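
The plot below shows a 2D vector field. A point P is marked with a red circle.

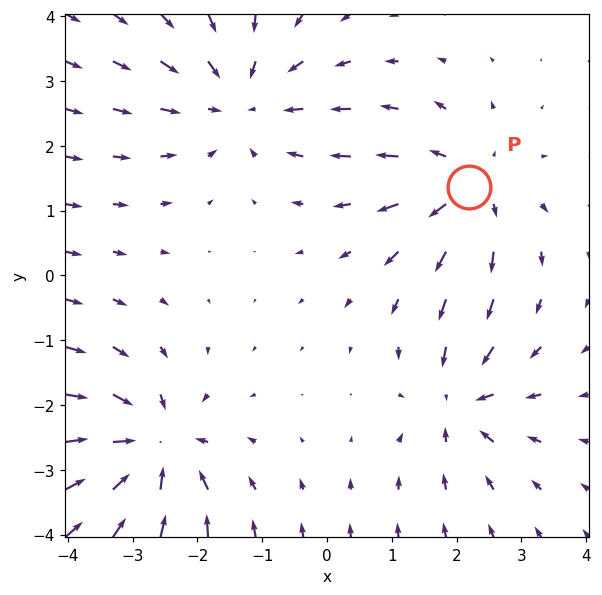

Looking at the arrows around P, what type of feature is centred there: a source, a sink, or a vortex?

source

At P (2.2, 1.4) the arrows spread outward. Divergence about +4, curl ≈0 — positive divergence with near-zero curl is a source.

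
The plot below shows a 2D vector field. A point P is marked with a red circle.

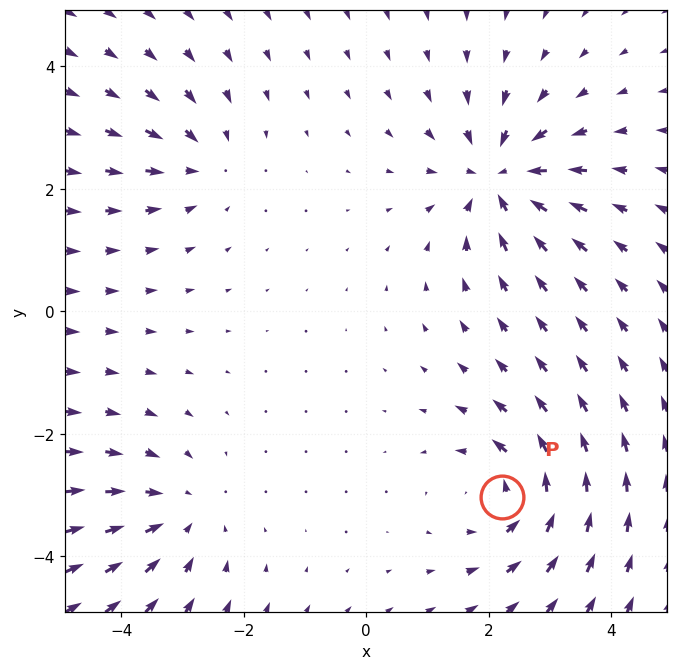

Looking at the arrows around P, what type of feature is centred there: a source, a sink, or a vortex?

At P (2.2, -3.0) the arrows circulate counterclockwise. Divergence ≈0, curl about +5 — near-zero divergence with nonzero curl is a vortex.

vortex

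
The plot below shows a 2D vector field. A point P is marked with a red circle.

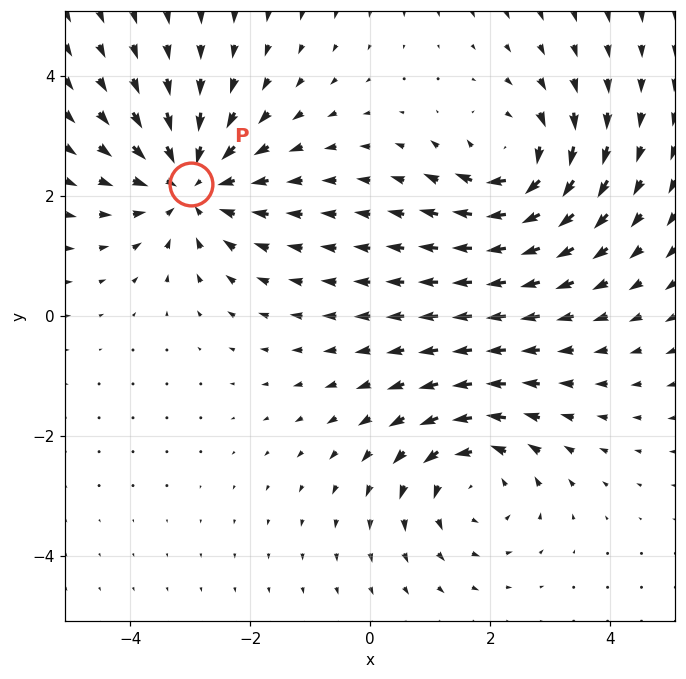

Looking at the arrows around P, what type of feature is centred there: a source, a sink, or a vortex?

At P (-3.0, 2.2) the arrows converge inward. Divergence about -4, curl ≈0 — negative divergence with near-zero curl is a sink.

sink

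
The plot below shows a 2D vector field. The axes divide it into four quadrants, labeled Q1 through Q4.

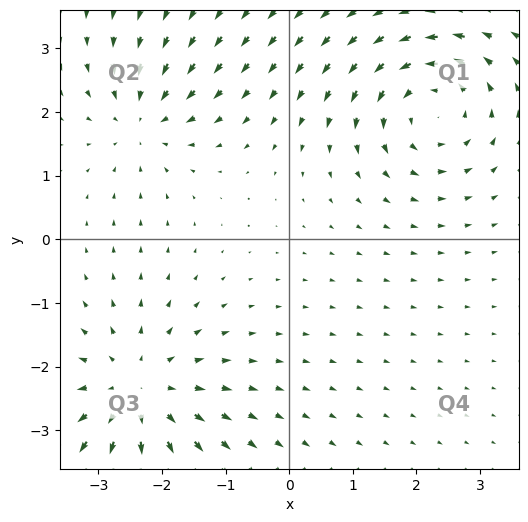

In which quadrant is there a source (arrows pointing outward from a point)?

Q3

The source sits at approximately (-2.4, -2.4), which lies in quadrant Q3. The divergence there is about +3, positive as expected for a source.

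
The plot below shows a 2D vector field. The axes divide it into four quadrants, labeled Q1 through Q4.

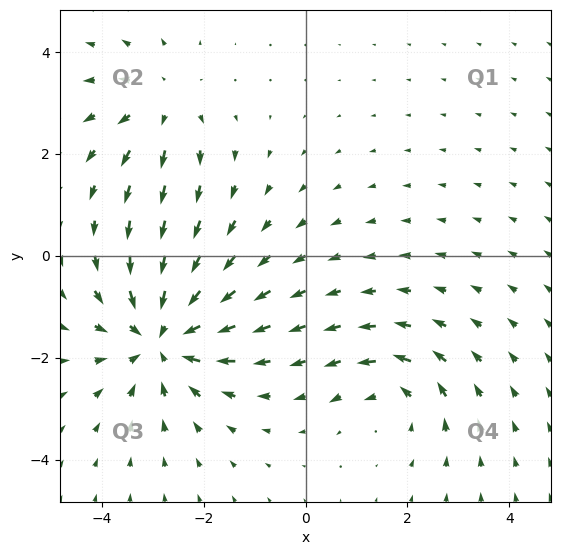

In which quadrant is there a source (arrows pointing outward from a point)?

The source sits at approximately (-2.8, 3.0), which lies in quadrant Q2. The divergence there is about +3, positive as expected for a source.

Q2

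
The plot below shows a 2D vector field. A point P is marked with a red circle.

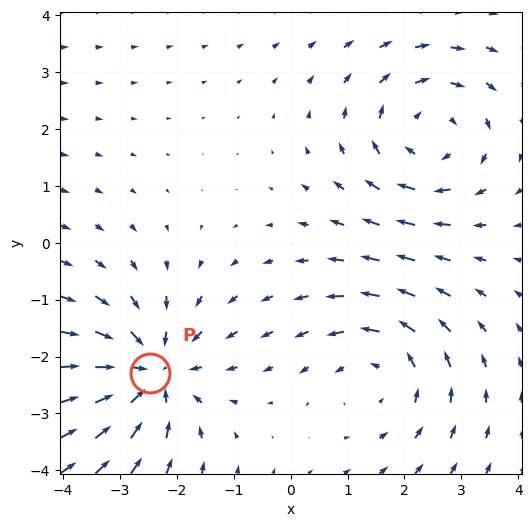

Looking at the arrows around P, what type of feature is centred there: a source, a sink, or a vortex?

sink

At P (-2.5, -2.3) the arrows converge inward. Divergence about -4, curl ≈0 — negative divergence with near-zero curl is a sink.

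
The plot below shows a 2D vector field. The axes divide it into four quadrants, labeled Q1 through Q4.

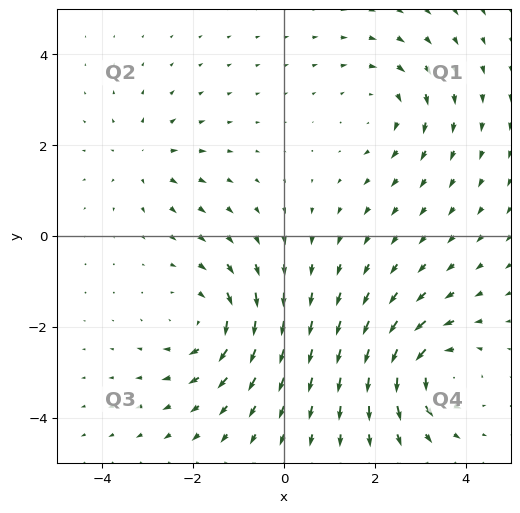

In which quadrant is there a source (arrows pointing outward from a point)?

The source sits at approximately (-3.1, 1.7), which lies in quadrant Q2. The divergence there is about +3, positive as expected for a source.

Q2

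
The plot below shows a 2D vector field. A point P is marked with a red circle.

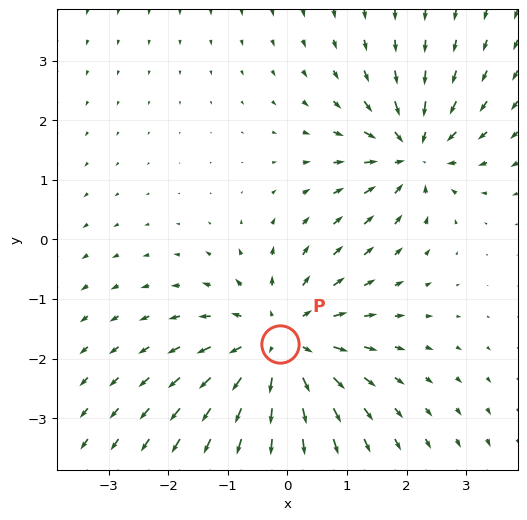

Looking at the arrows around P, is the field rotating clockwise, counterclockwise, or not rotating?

not rotating

Near P at (-0.1, -1.8) the arrows show no circulation. The curl there is ≈0.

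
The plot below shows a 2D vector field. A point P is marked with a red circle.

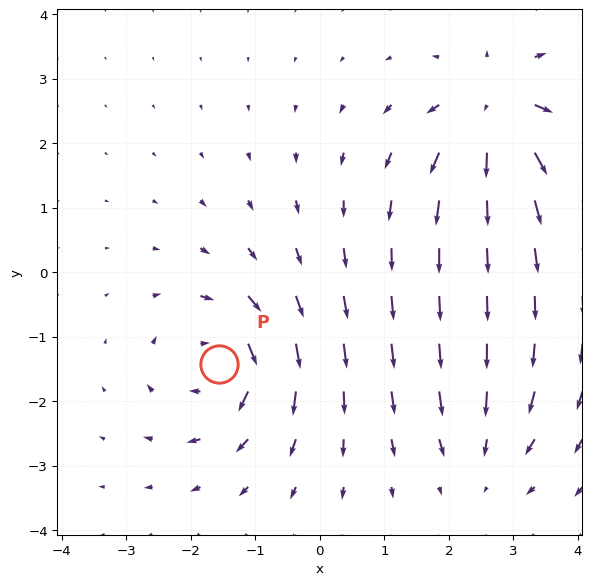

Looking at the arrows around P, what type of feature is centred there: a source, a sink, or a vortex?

At P (-1.6, -1.4) the arrows circulate clockwise. Divergence ≈0, curl about -6 — near-zero divergence with nonzero curl is a vortex.

vortex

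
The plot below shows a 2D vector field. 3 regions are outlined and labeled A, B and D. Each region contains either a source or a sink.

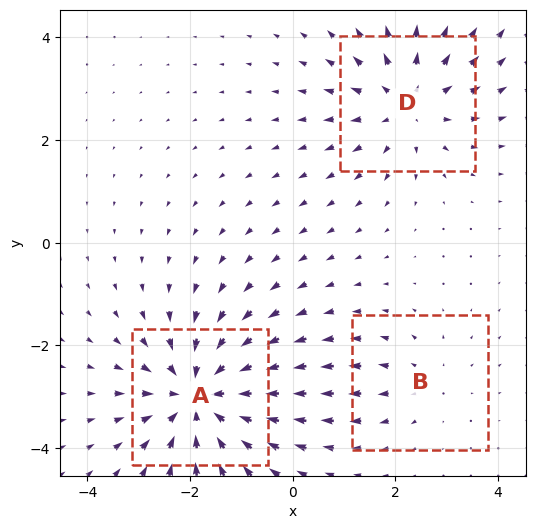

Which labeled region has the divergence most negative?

A

Divergence at each region's feature centre — A: about -4, B: about +2, D: about +3. Region A is most negative.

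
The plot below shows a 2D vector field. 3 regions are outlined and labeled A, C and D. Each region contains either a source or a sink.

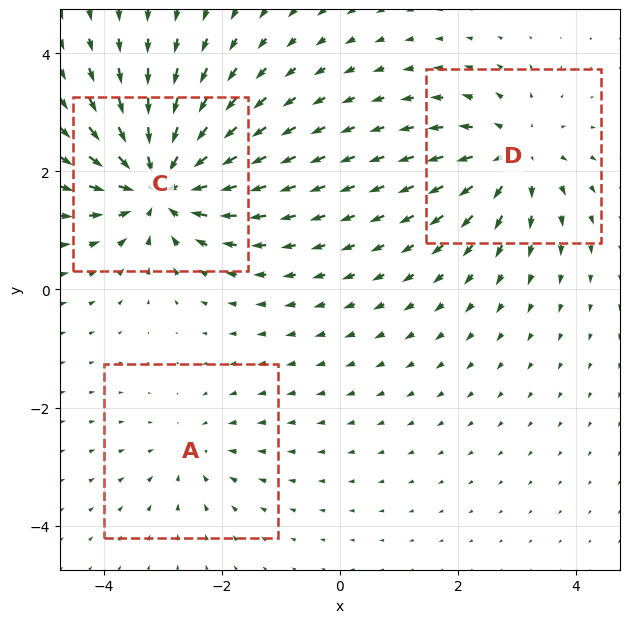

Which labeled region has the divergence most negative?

Divergence at each region's feature centre — A: about -2, C: about -6, D: about +4. Region C is most negative.

C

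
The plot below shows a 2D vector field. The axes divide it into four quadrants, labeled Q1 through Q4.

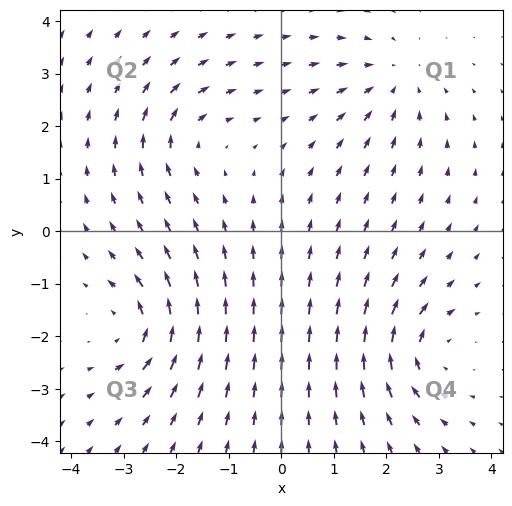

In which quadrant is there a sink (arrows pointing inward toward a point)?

Q1

The sink sits at approximately (2.1, 2.9), which lies in quadrant Q1. The divergence there is about -3, negative as expected for a sink.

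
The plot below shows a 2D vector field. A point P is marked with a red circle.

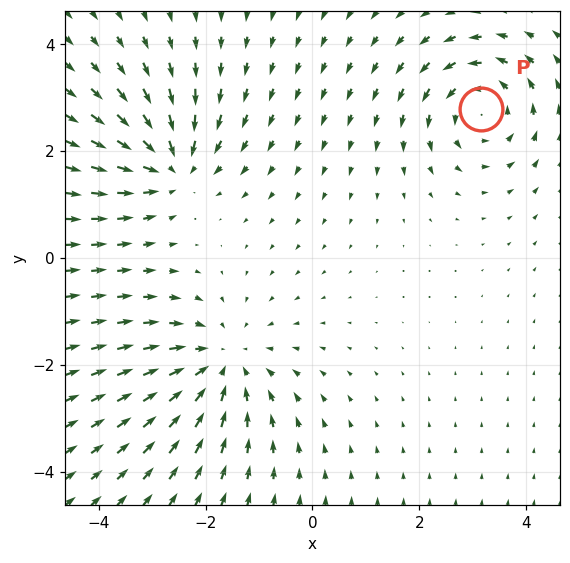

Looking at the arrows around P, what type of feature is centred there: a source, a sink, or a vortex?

At P (3.1, 2.8) the arrows circulate counterclockwise. Divergence ≈0, curl about +5 — near-zero divergence with nonzero curl is a vortex.

vortex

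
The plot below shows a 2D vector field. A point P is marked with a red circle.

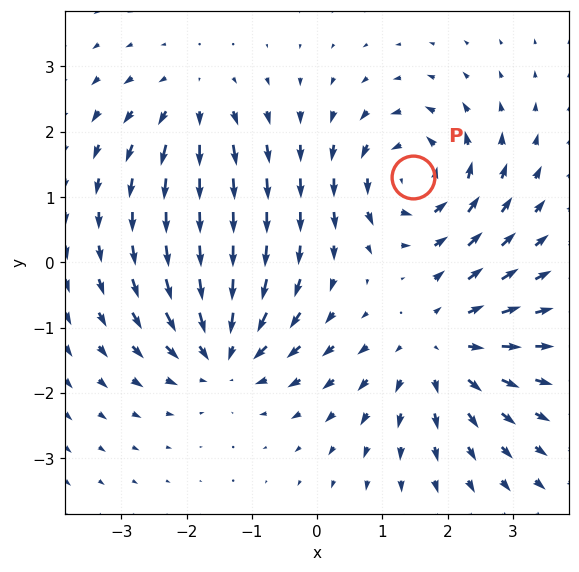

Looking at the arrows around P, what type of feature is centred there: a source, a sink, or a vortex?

vortex

At P (1.5, 1.3) the arrows circulate counterclockwise. Divergence ≈0, curl about +6 — near-zero divergence with nonzero curl is a vortex.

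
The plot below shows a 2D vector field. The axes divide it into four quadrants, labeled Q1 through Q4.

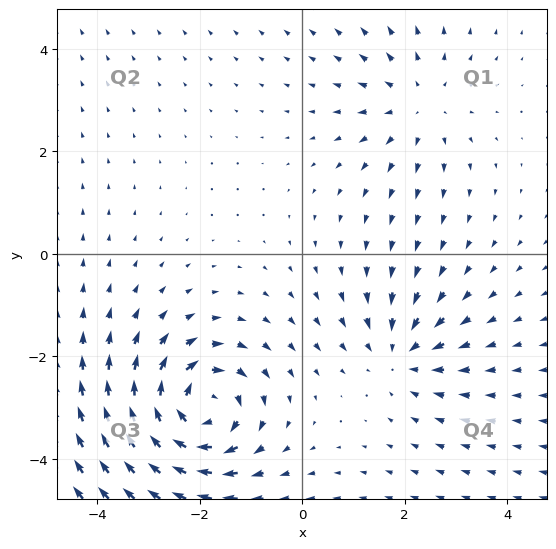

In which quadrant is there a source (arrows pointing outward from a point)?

The source sits at approximately (2.3, 2.9), which lies in quadrant Q1. The divergence there is about +2, positive as expected for a source.

Q1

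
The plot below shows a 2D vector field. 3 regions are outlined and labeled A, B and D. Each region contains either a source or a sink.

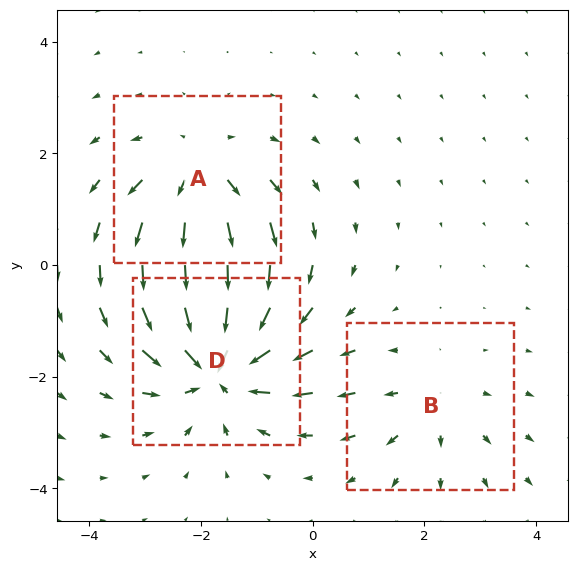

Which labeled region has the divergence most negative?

Divergence at each region's feature centre — A: about +3, B: about +2, D: about -5. Region D is most negative.

D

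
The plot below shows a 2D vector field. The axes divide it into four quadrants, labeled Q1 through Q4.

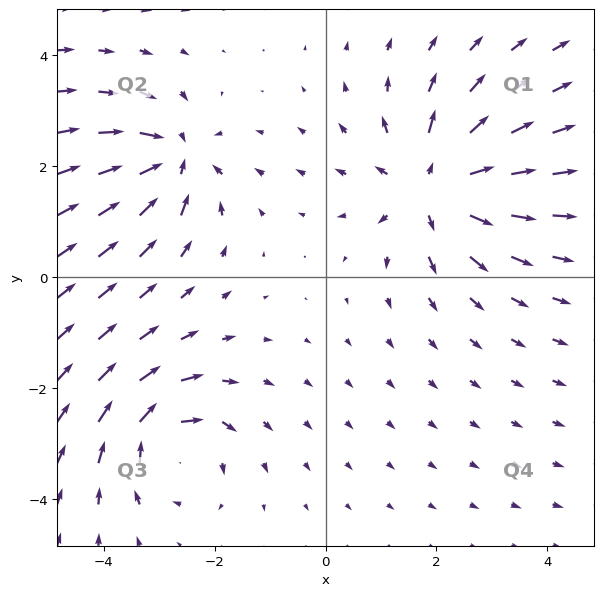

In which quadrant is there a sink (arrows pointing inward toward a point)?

The sink sits at approximately (-2.7, 2.1), which lies in quadrant Q2. The divergence there is about -4, negative as expected for a sink.

Q2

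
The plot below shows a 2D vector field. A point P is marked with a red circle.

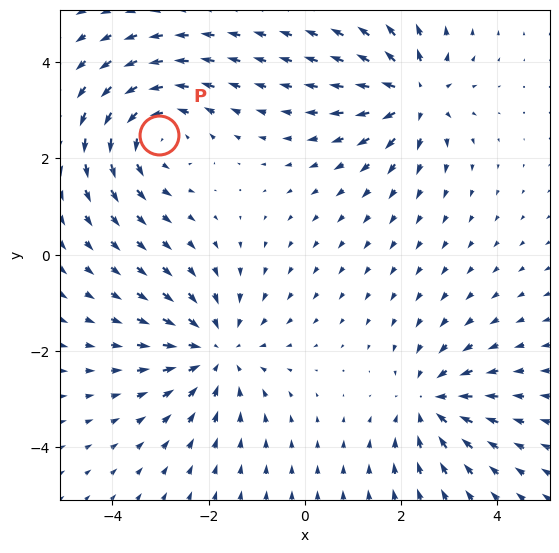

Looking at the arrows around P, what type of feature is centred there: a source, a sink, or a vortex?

vortex

At P (-3.0, 2.5) the arrows circulate counterclockwise. Divergence ≈0, curl about +3 — near-zero divergence with nonzero curl is a vortex.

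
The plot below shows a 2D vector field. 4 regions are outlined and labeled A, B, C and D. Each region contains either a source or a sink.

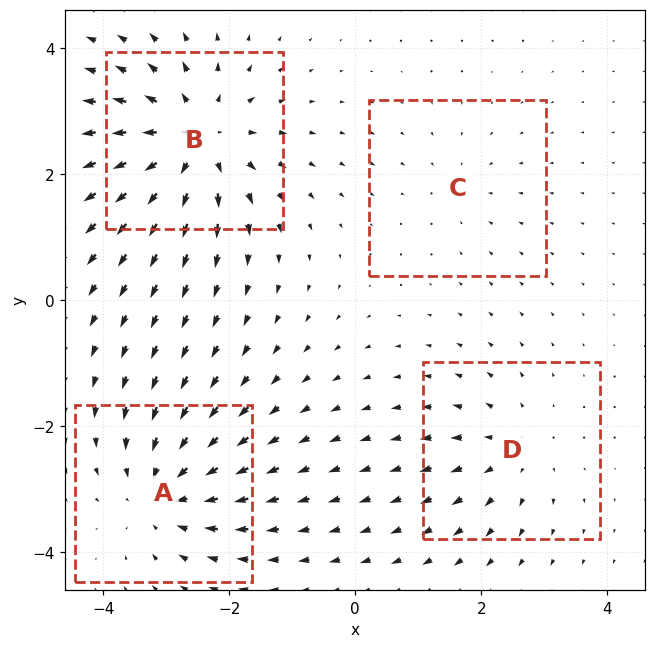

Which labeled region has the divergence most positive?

Divergence at each region's feature centre — A: about -5, B: about +7, C: about -2, D: about +4. Region B is most positive.

B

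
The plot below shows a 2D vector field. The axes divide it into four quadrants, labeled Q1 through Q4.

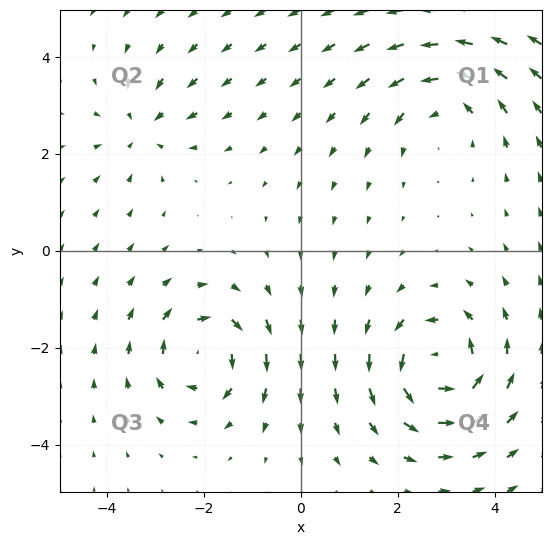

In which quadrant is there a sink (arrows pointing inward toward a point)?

The sink sits at approximately (-3.2, 2.5), which lies in quadrant Q2. The divergence there is about -4, negative as expected for a sink.

Q2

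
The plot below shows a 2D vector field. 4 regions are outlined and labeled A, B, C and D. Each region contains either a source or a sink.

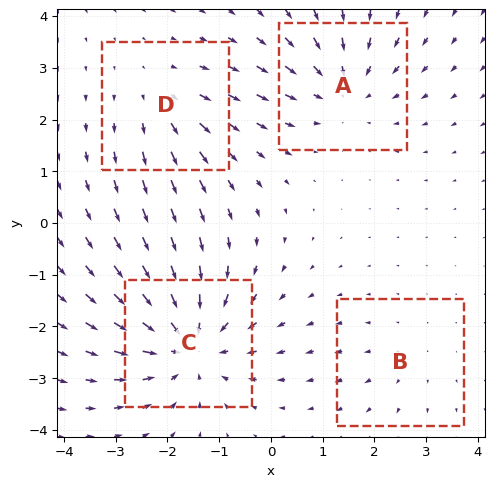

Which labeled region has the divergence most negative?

Divergence at each region's feature centre — A: about -4, B: about +2, C: about -6, D: about +3. Region C is most negative.

C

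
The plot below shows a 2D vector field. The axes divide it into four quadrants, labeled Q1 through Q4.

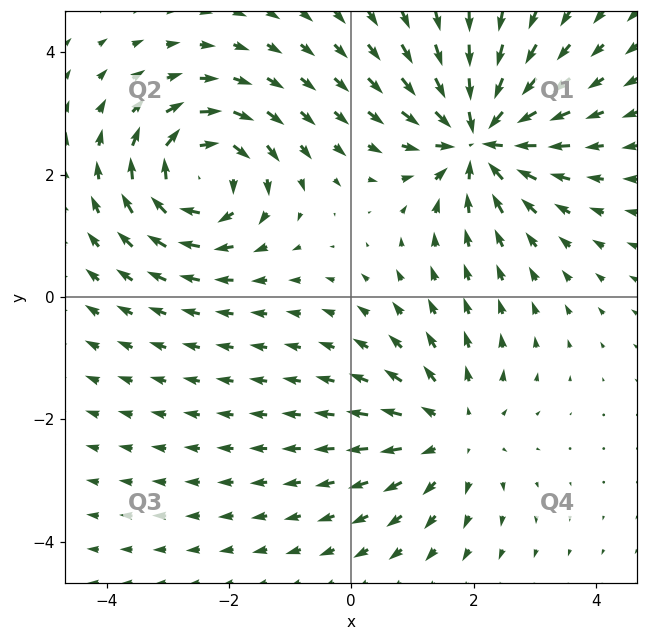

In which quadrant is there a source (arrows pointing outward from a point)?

Q4

The source sits at approximately (1.6, -2.2), which lies in quadrant Q4. The divergence there is about +3, positive as expected for a source.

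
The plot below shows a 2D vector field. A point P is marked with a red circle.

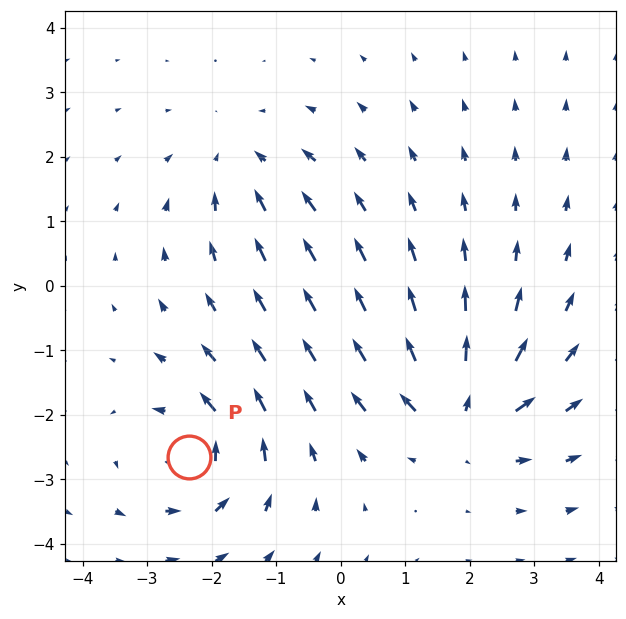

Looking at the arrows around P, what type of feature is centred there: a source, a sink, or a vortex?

vortex

At P (-2.4, -2.7) the arrows circulate counterclockwise. Divergence ≈0, curl about +5 — near-zero divergence with nonzero curl is a vortex.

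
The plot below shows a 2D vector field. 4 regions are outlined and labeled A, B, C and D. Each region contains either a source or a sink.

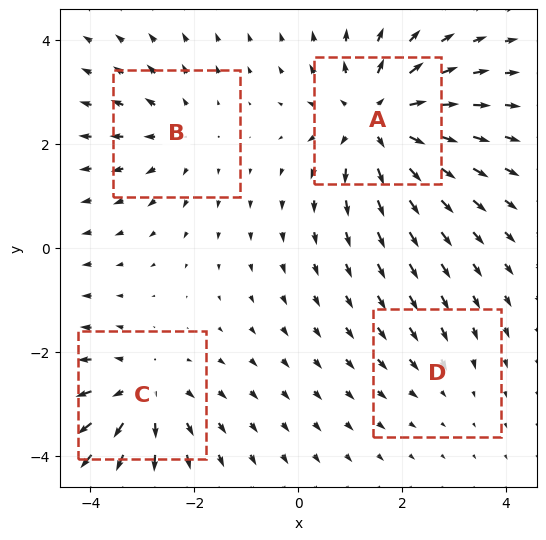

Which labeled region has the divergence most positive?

Divergence at each region's feature centre — A: about +6, B: about +3, C: about +4, D: about -2. Region A is most positive.

A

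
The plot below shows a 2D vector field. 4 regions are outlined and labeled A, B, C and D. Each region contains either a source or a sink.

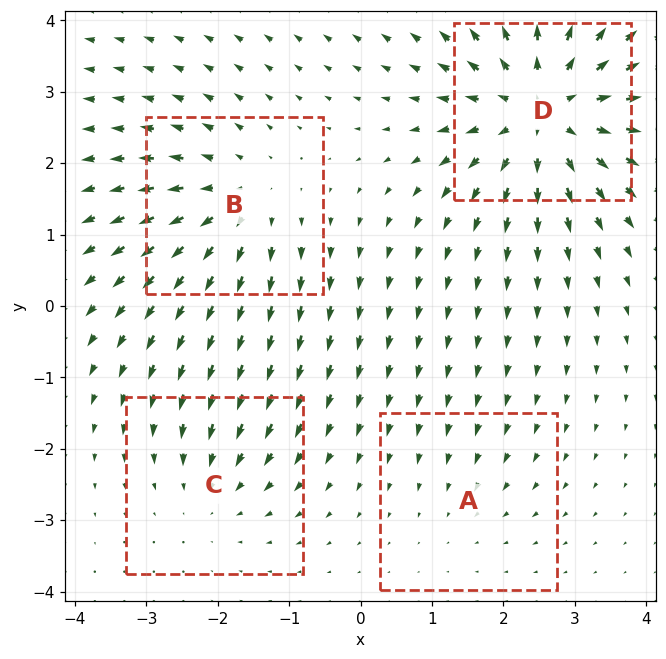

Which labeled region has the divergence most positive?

Divergence at each region's feature centre — A: about -2, B: about +4, C: about -3, D: about +7. Region D is most positive.

D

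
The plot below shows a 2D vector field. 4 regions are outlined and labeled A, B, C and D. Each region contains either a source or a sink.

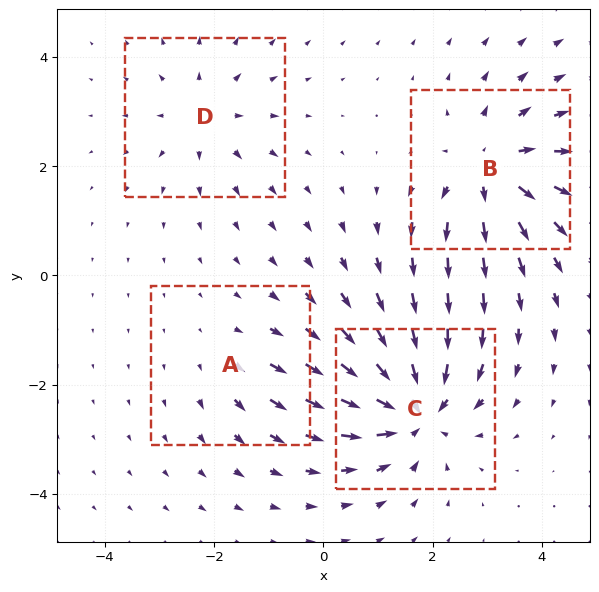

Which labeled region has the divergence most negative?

Divergence at each region's feature centre — A: about +2, B: about +6, C: about -7, D: about +4. Region C is most negative.

C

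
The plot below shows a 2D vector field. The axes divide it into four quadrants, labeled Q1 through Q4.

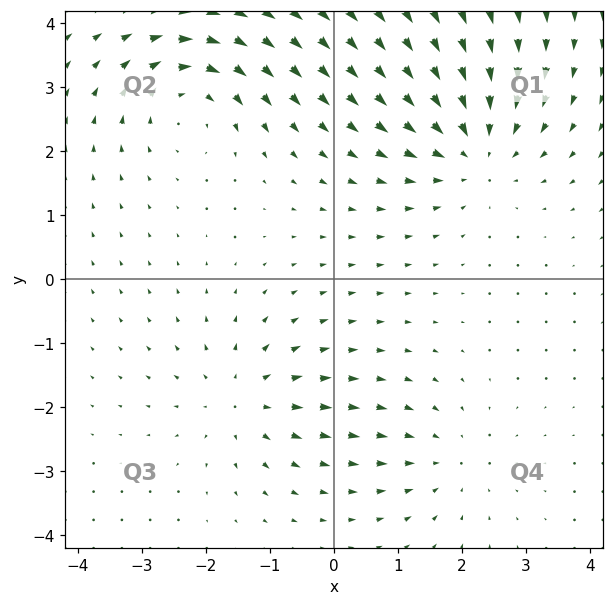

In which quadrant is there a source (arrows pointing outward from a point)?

Q3

The source sits at approximately (-1.4, -1.9), which lies in quadrant Q3. The divergence there is about +4, positive as expected for a source.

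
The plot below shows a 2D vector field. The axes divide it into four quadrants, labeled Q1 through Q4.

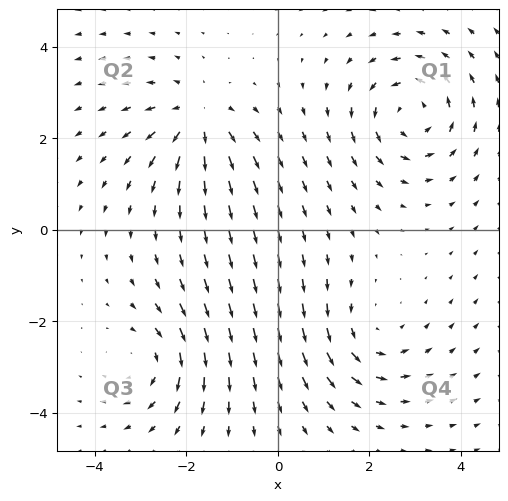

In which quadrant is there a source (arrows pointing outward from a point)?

Q2

The source sits at approximately (-1.8, 2.4), which lies in quadrant Q2. The divergence there is about +5, positive as expected for a source.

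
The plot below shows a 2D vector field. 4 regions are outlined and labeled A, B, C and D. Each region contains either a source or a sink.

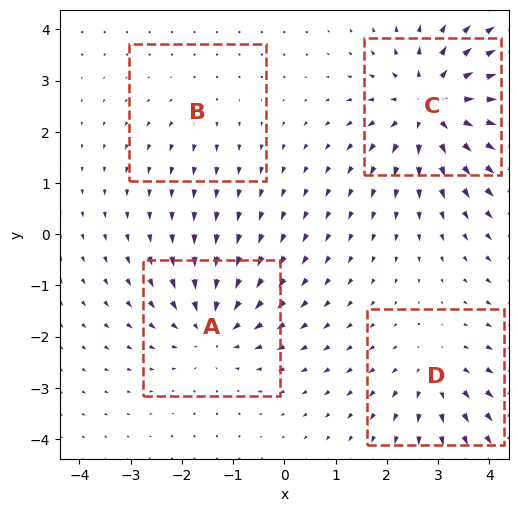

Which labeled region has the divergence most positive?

C

Divergence at each region's feature centre — A: about -5, B: about +2, C: about +7, D: about +4. Region C is most positive.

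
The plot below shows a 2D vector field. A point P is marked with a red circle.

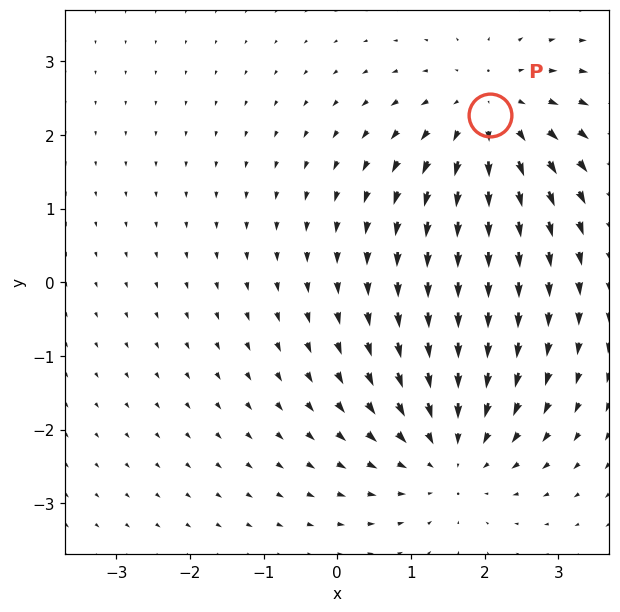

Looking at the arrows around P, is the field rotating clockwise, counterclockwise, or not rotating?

not rotating

Near P at (2.1, 2.3) the arrows show no circulation. The curl there is ≈0.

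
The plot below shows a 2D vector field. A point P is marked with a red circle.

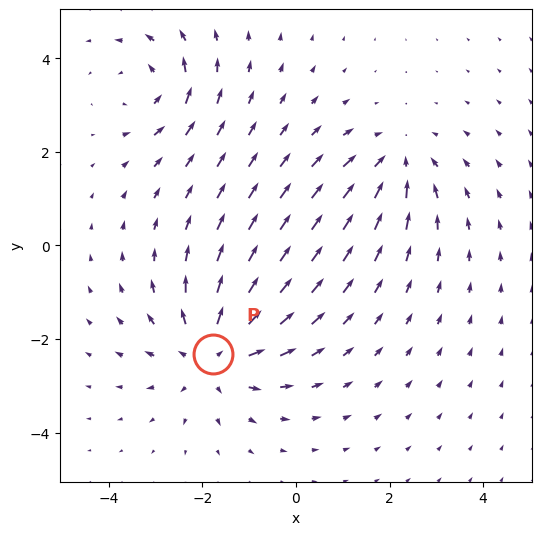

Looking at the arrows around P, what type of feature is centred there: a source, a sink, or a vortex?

source

At P (-1.8, -2.3) the arrows spread outward. Divergence about +4, curl ≈0 — positive divergence with near-zero curl is a source.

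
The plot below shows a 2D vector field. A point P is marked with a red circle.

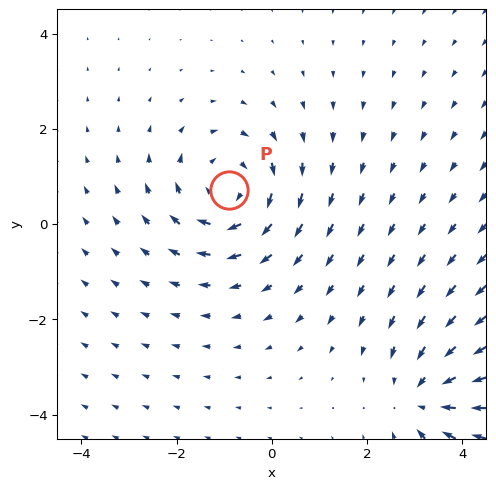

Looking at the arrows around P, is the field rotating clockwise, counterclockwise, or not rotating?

Near P at (-0.9, 0.7) the arrows circulate clockwise. The curl (z-component) there is about -4; negative curl means clockwise rotation.

clockwise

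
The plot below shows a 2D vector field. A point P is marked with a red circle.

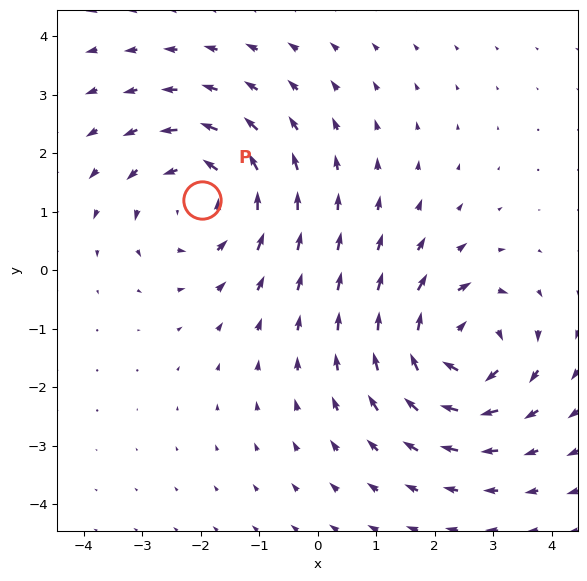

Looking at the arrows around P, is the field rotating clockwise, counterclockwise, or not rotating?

counterclockwise

Near P at (-2.0, 1.2) the arrows circulate counterclockwise. The curl (z-component) there is about +3; positive curl means counterclockwise rotation.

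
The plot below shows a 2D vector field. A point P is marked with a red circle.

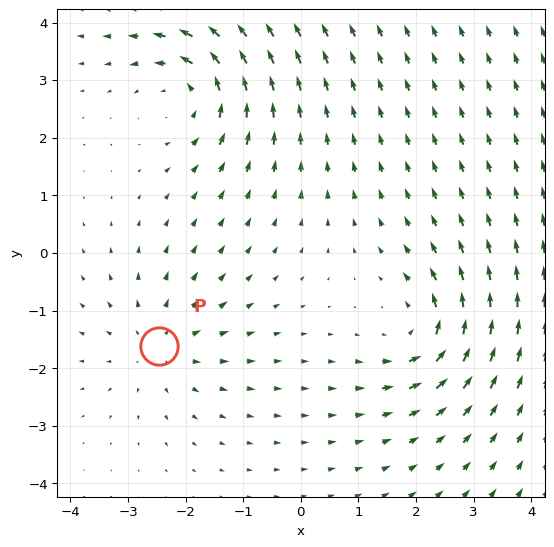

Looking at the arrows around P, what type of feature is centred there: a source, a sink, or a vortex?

source

At P (-2.5, -1.6) the arrows spread outward. Divergence about +3, curl ≈0 — positive divergence with near-zero curl is a source.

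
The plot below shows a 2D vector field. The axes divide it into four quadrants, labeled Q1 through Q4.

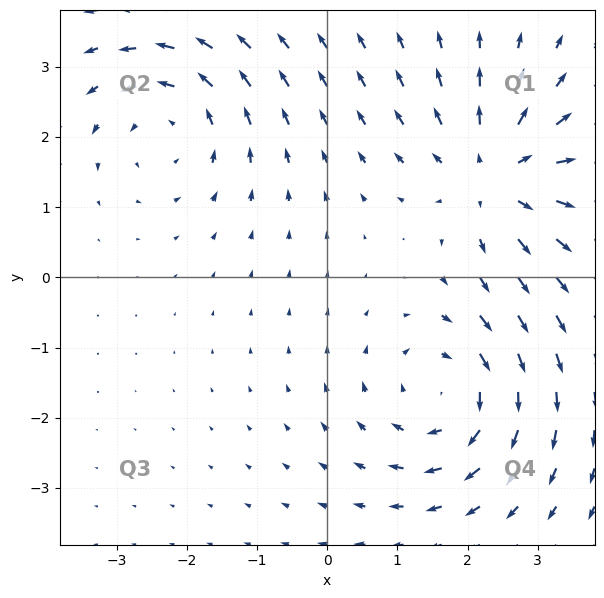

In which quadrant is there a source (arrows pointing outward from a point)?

Q1

The source sits at approximately (2.4, 1.4), which lies in quadrant Q1. The divergence there is about +4, positive as expected for a source.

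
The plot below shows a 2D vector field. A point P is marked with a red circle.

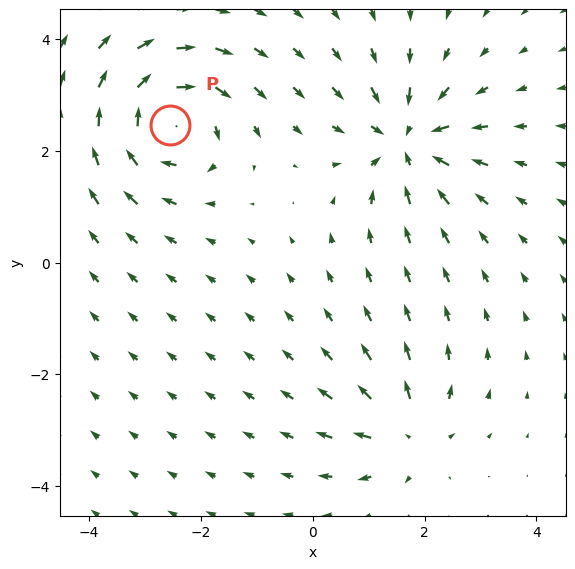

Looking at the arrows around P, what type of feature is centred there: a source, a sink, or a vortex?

At P (-2.5, 2.5) the arrows circulate clockwise. Divergence ≈0, curl about -6 — near-zero divergence with nonzero curl is a vortex.

vortex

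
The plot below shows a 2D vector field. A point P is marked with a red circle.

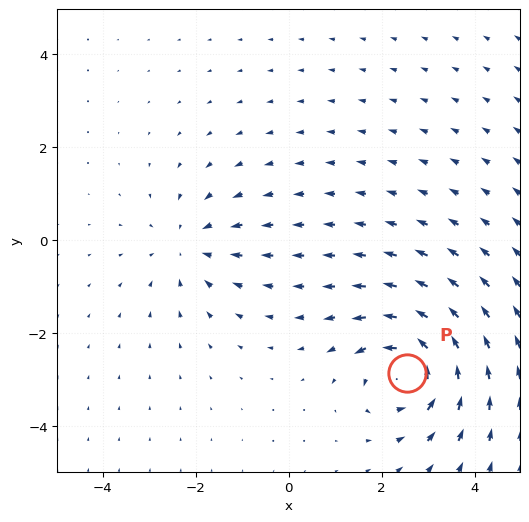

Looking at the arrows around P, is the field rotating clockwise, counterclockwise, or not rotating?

counterclockwise

Near P at (2.5, -2.9) the arrows circulate counterclockwise. The curl (z-component) there is about +5; positive curl means counterclockwise rotation.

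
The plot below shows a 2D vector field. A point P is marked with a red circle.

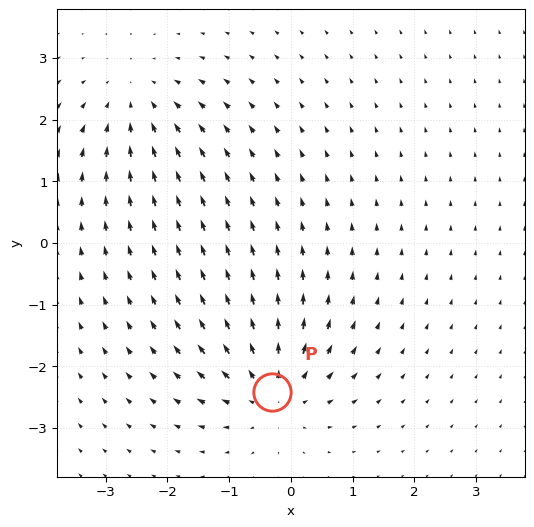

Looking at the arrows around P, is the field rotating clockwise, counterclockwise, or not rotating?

not rotating

Near P at (-0.3, -2.4) the arrows show no circulation. The curl there is ≈0.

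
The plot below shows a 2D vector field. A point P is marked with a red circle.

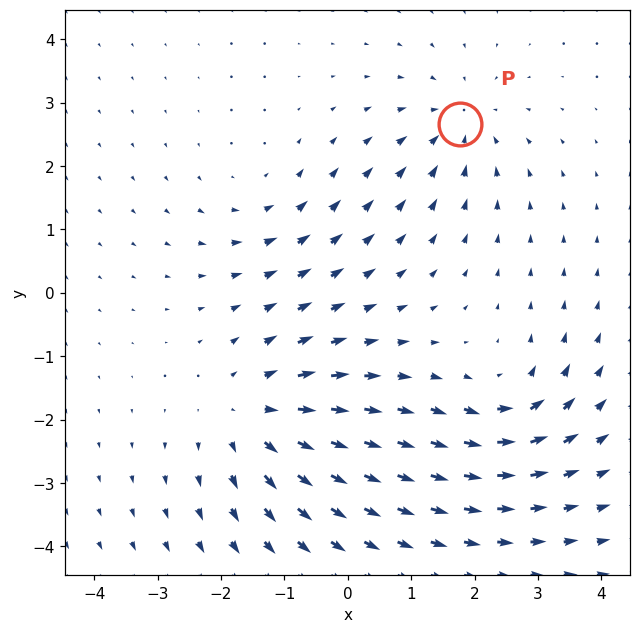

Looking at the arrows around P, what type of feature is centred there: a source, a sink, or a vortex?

sink

At P (1.8, 2.7) the arrows converge inward. Divergence about -3, curl ≈0 — negative divergence with near-zero curl is a sink.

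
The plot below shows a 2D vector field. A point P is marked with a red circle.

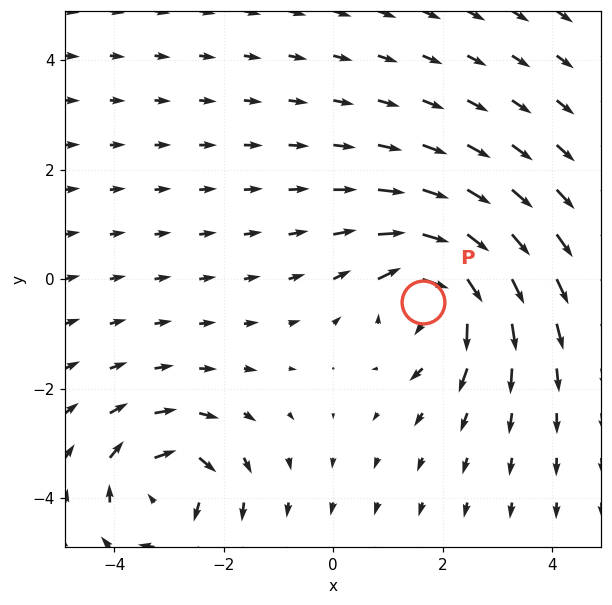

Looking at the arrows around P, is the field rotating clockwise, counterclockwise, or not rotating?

clockwise

Near P at (1.6, -0.4) the arrows circulate clockwise. The curl (z-component) there is about -6; negative curl means clockwise rotation.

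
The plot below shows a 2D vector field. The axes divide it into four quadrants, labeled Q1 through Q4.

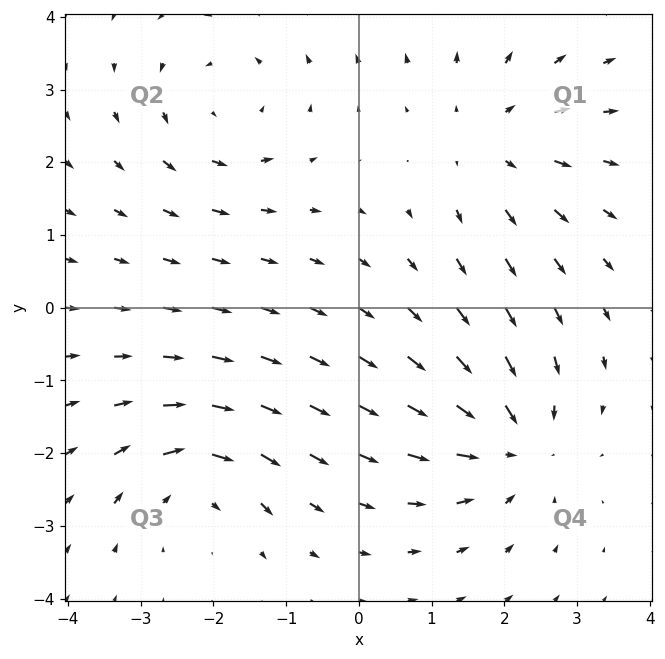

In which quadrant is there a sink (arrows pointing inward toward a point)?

Q4

The sink sits at approximately (2.1, -1.9), which lies in quadrant Q4. The divergence there is about -5, negative as expected for a sink.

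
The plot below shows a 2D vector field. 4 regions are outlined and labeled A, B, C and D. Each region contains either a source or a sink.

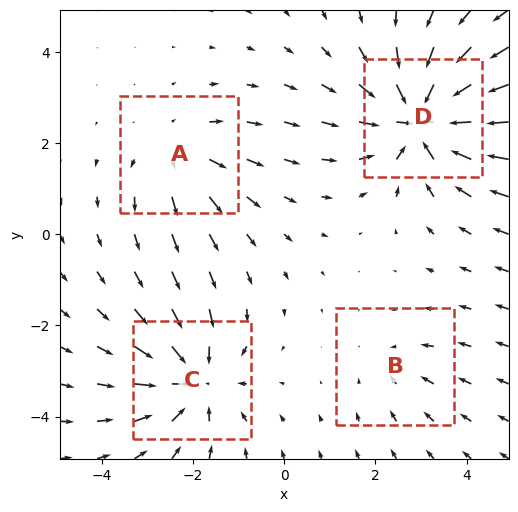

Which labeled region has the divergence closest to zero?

Divergence at each region's feature centre — A: about +3, B: about -2, C: about -5, D: about -7. Region B is closest to zero.

B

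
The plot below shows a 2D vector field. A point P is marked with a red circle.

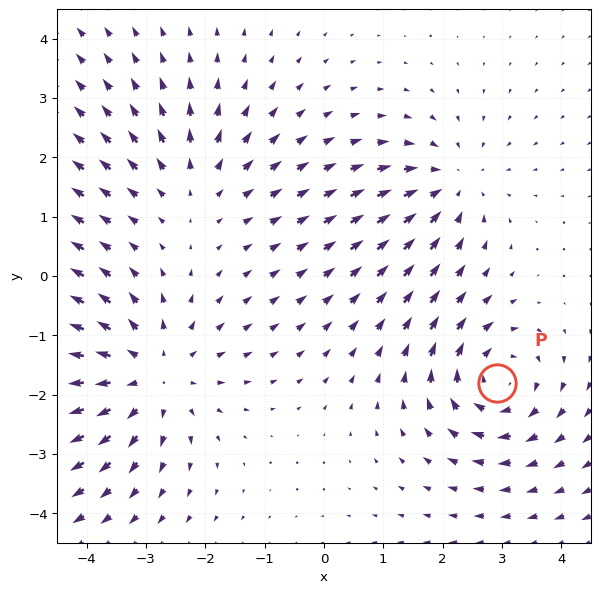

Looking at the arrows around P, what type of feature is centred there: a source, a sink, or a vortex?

At P (2.9, -1.8) the arrows circulate clockwise. Divergence ≈0, curl about -4 — near-zero divergence with nonzero curl is a vortex.

vortex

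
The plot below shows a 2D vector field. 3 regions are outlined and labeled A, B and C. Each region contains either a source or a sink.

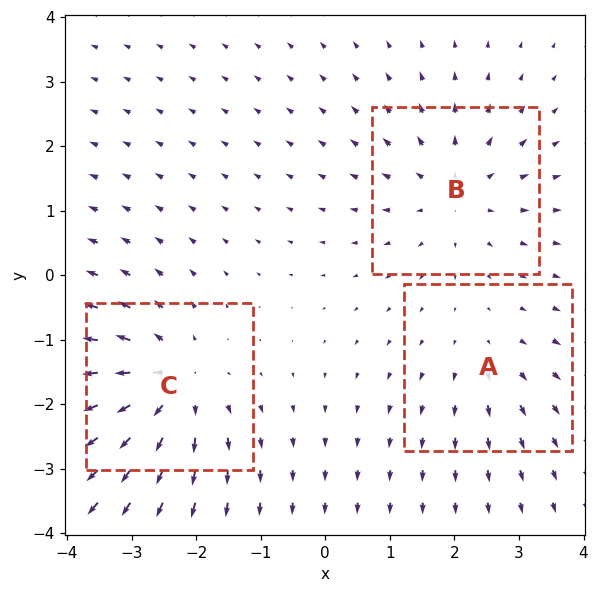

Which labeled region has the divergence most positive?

C

Divergence at each region's feature centre — A: about +2, B: about +3, C: about +5. Region C is most positive.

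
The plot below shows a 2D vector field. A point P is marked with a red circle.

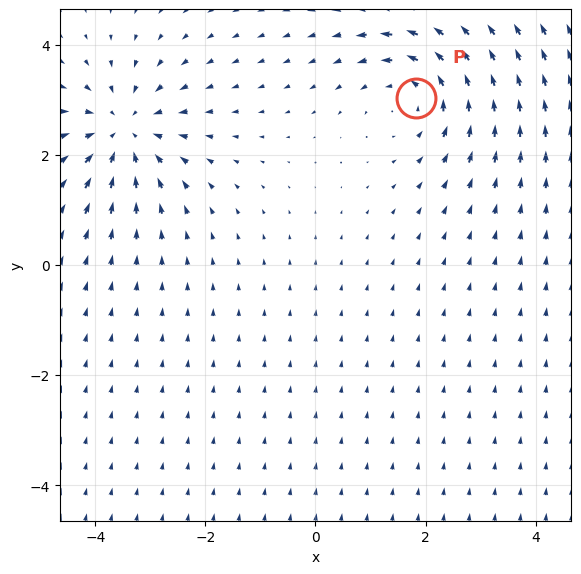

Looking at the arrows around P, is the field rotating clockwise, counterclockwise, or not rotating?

counterclockwise

Near P at (1.8, 3.0) the arrows circulate counterclockwise. The curl (z-component) there is about +2; positive curl means counterclockwise rotation.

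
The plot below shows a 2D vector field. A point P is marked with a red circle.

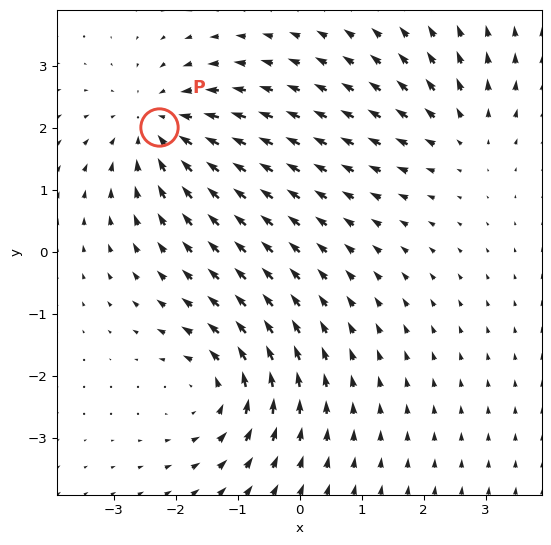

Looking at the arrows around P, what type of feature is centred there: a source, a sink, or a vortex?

At P (-2.3, 2.0) the arrows converge inward. Divergence about -4, curl ≈0 — negative divergence with near-zero curl is a sink.

sink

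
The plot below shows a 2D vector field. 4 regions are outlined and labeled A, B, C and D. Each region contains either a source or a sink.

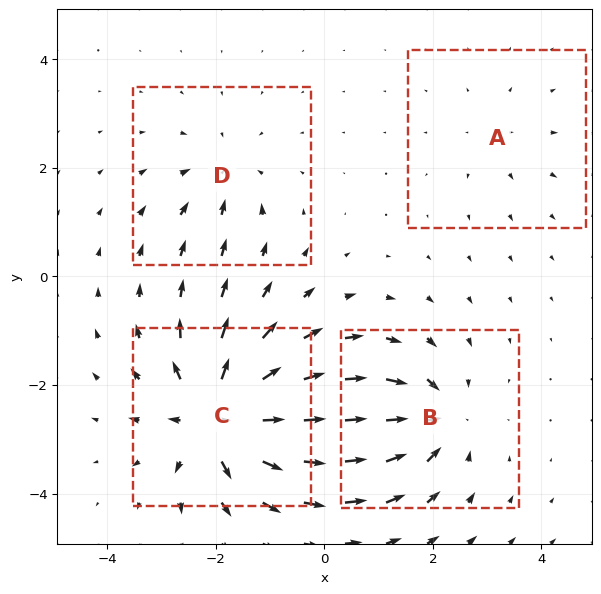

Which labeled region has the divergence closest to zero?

A

Divergence at each region's feature centre — A: about +2, B: about -5, C: about +8, D: about -3. Region A is closest to zero.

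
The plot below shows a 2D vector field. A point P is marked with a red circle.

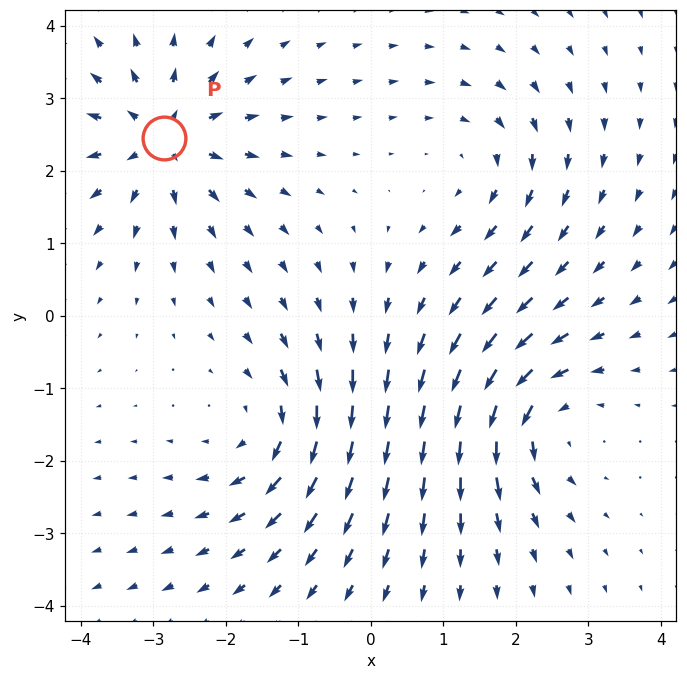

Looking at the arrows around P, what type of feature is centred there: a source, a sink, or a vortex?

At P (-2.9, 2.4) the arrows spread outward. Divergence about +5, curl ≈0 — positive divergence with near-zero curl is a source.

source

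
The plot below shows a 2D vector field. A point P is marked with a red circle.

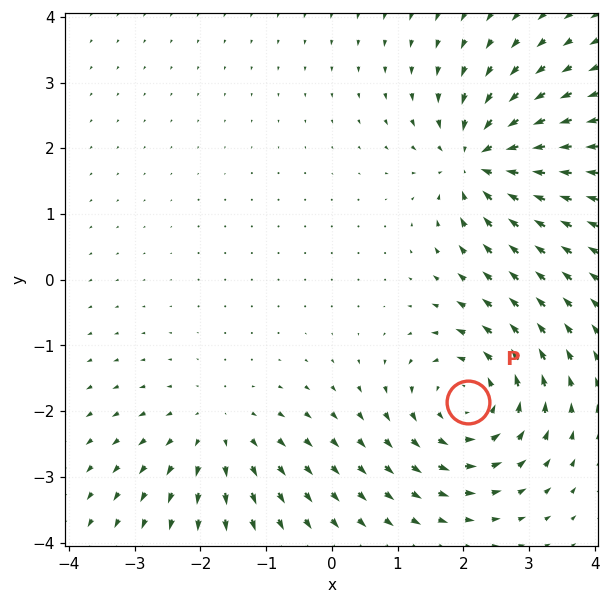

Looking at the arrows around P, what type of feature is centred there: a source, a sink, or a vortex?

At P (2.1, -1.9) the arrows circulate counterclockwise. Divergence ≈0, curl about +5 — near-zero divergence with nonzero curl is a vortex.

vortex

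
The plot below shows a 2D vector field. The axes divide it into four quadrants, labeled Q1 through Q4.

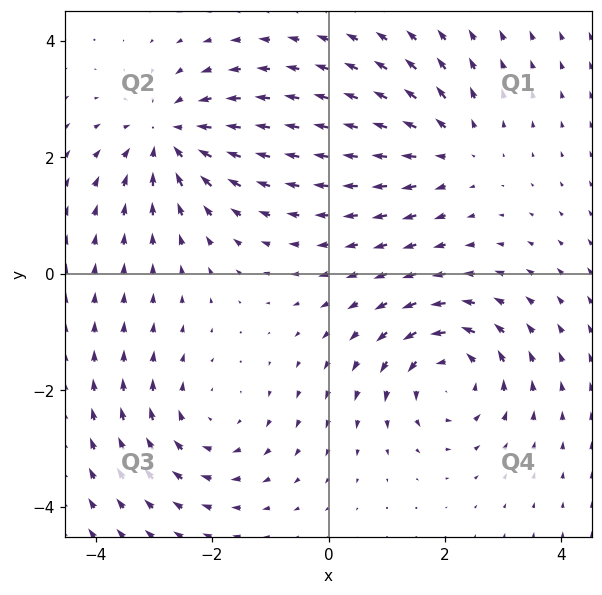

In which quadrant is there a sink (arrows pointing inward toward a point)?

The sink sits at approximately (-2.7, 2.4), which lies in quadrant Q2. The divergence there is about -5, negative as expected for a sink.

Q2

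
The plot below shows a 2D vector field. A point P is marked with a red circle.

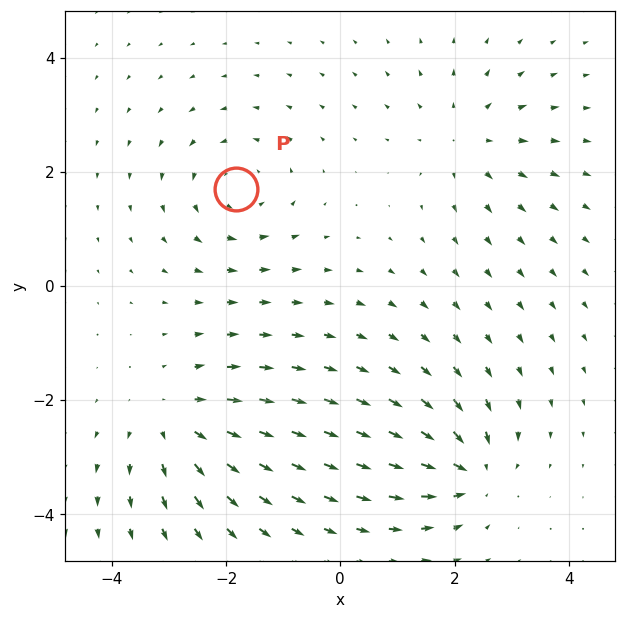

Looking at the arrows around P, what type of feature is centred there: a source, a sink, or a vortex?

vortex

At P (-1.8, 1.7) the arrows circulate counterclockwise. Divergence ≈0, curl about +4 — near-zero divergence with nonzero curl is a vortex.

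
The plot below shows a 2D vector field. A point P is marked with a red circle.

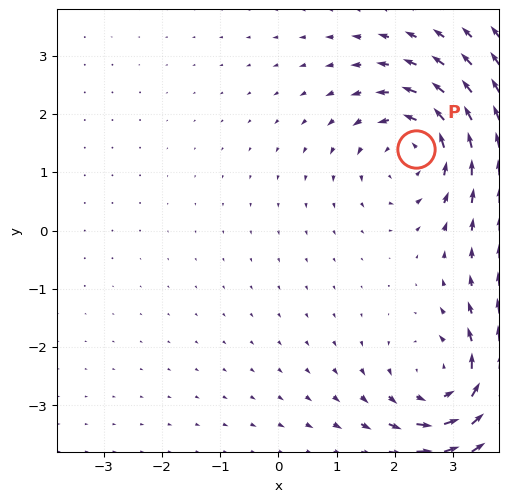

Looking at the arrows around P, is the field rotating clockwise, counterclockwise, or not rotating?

Near P at (2.4, 1.4) the arrows circulate counterclockwise. The curl (z-component) there is about +4; positive curl means counterclockwise rotation.

counterclockwise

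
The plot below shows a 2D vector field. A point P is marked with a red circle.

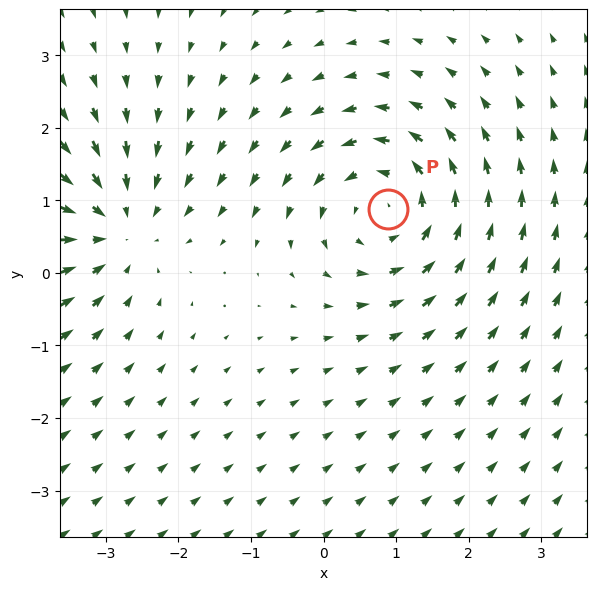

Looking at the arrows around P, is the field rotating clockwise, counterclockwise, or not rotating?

counterclockwise

Near P at (0.9, 0.9) the arrows circulate counterclockwise. The curl (z-component) there is about +3; positive curl means counterclockwise rotation.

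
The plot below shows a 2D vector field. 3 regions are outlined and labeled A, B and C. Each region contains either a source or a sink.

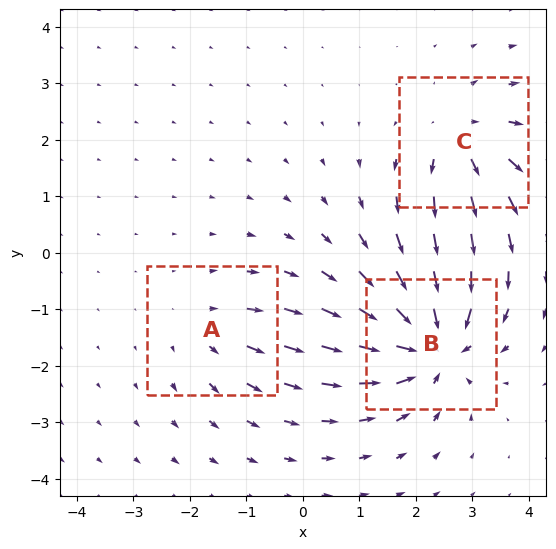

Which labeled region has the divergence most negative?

Divergence at each region's feature centre — A: about +2, B: about -6, C: about +4. Region B is most negative.

B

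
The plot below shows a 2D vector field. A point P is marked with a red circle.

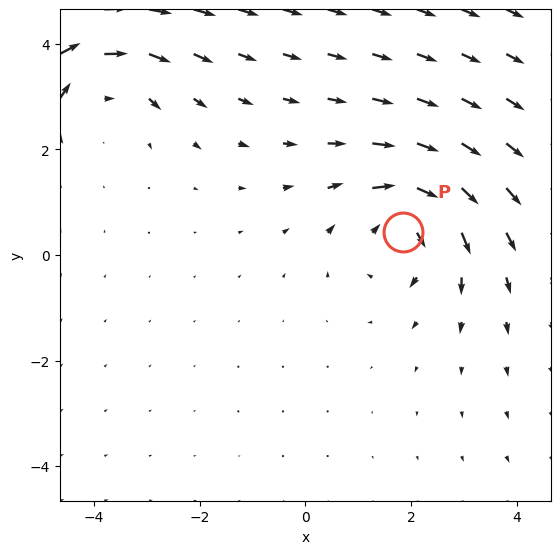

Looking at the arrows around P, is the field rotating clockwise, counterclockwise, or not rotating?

Near P at (1.9, 0.4) the arrows circulate clockwise. The curl (z-component) there is about -3; negative curl means clockwise rotation.

clockwise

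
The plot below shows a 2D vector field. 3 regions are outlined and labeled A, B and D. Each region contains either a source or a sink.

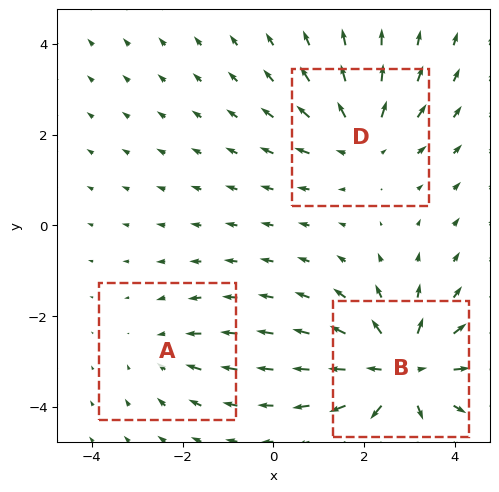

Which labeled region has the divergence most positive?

B

Divergence at each region's feature centre — A: about -2, B: about +5, D: about +3. Region B is most positive.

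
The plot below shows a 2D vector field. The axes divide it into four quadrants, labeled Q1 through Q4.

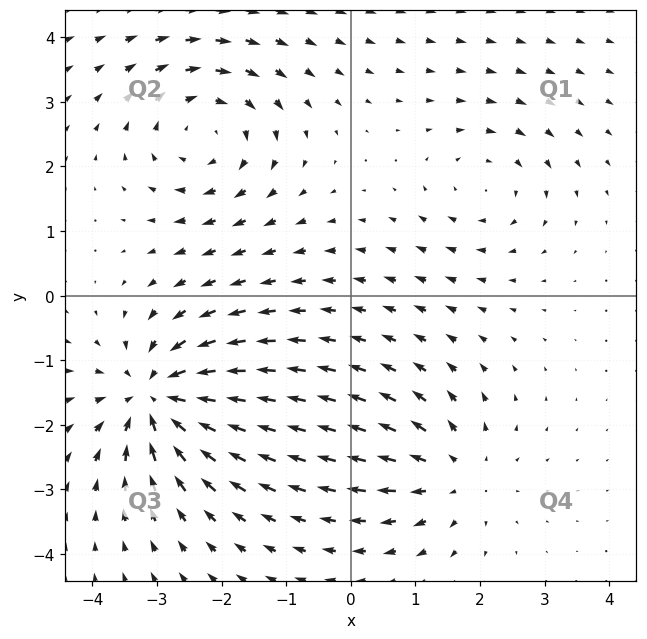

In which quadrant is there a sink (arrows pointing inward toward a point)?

Q3

The sink sits at approximately (-3.0, -1.6), which lies in quadrant Q3. The divergence there is about -6, negative as expected for a sink.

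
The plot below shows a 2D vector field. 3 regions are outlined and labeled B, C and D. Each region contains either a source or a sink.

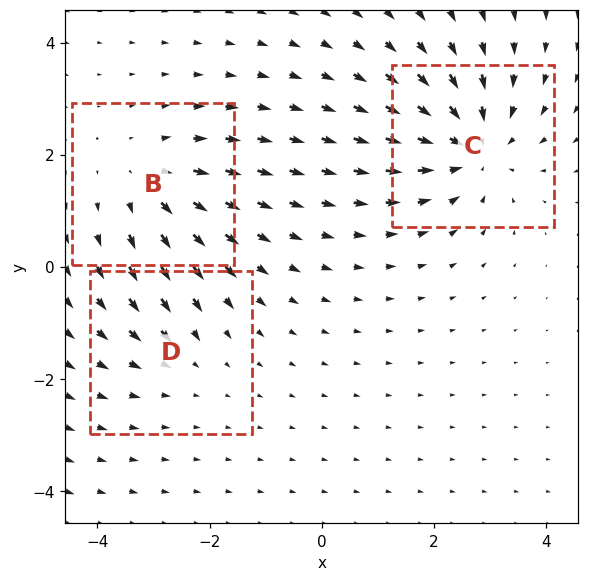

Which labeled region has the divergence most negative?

Divergence at each region's feature centre — B: about +3, C: about -4, D: about -2. Region C is most negative.

C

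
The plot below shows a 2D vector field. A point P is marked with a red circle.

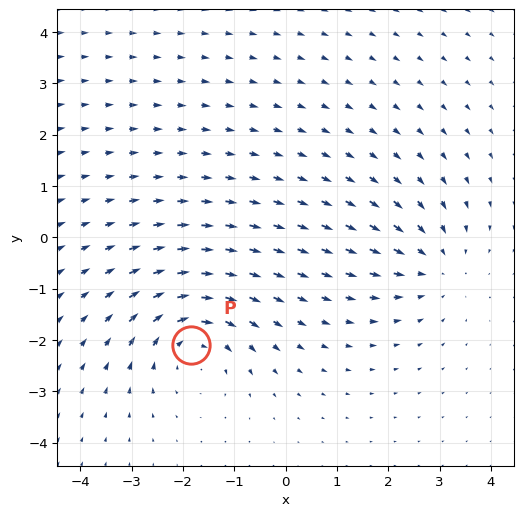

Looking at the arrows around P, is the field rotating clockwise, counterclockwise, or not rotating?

clockwise

Near P at (-1.8, -2.1) the arrows circulate clockwise. The curl (z-component) there is about -4; negative curl means clockwise rotation.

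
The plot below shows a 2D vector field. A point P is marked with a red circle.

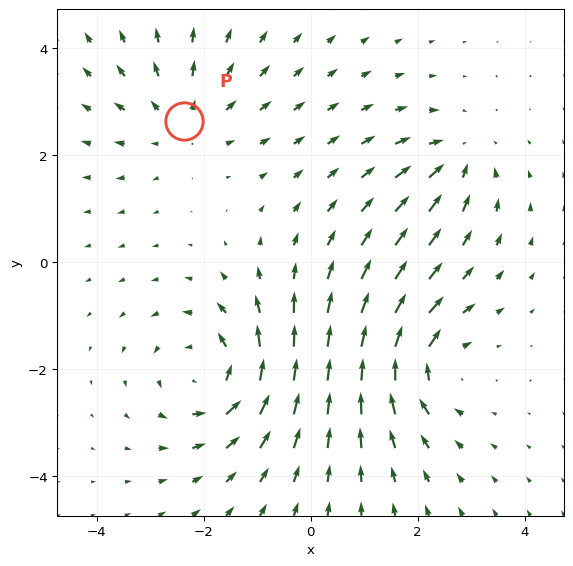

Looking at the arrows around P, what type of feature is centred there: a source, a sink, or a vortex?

At P (-2.4, 2.6) the arrows spread outward. Divergence about +3, curl ≈0 — positive divergence with near-zero curl is a source.

source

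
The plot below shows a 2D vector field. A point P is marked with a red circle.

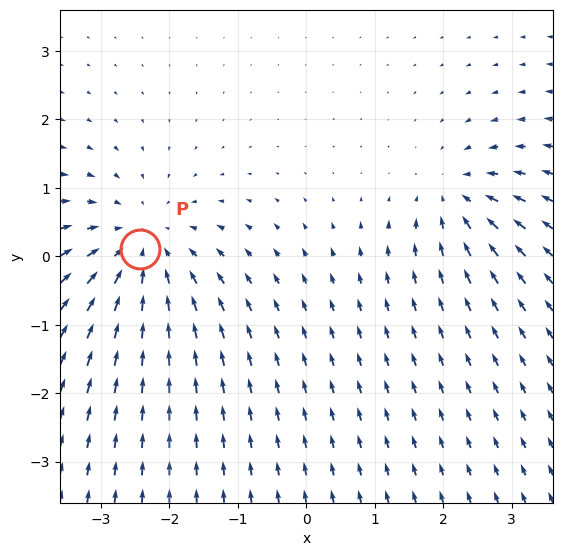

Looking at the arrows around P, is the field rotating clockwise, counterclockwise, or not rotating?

not rotating

Near P at (-2.4, 0.1) the arrows show no circulation. The curl there is ≈0.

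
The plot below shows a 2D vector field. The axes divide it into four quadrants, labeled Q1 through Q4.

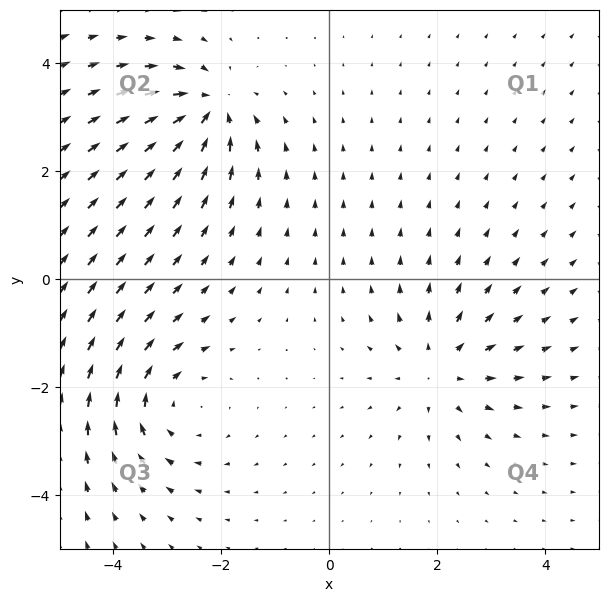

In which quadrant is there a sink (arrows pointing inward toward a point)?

The sink sits at approximately (-2.2, 3.1), which lies in quadrant Q2. The divergence there is about -6, negative as expected for a sink.

Q2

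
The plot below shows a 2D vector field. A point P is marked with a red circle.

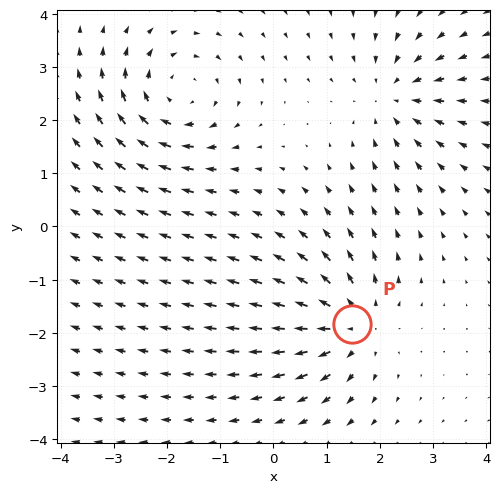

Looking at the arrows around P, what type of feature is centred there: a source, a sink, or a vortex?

source

At P (1.5, -1.8) the arrows spread outward. Divergence about +4, curl ≈0 — positive divergence with near-zero curl is a source.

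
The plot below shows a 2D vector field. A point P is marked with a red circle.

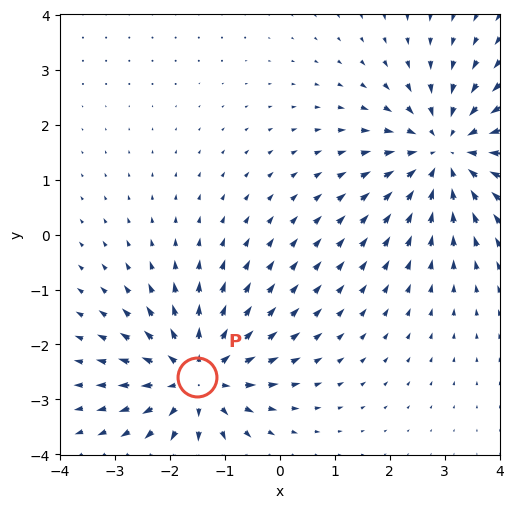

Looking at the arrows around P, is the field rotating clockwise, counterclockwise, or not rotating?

Near P at (-1.5, -2.6) the arrows show no circulation. The curl there is ≈0.

not rotating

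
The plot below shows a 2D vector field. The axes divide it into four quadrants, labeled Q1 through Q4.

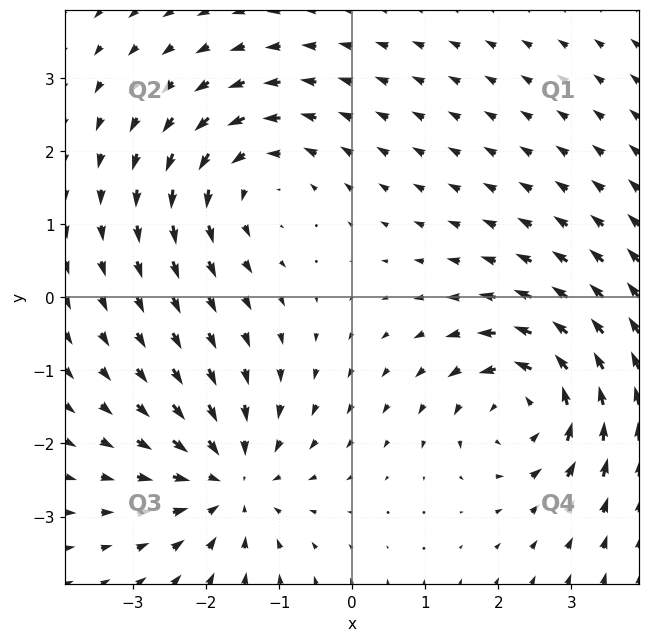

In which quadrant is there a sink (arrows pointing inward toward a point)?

The sink sits at approximately (-1.7, -2.5), which lies in quadrant Q3. The divergence there is about -4, negative as expected for a sink.

Q3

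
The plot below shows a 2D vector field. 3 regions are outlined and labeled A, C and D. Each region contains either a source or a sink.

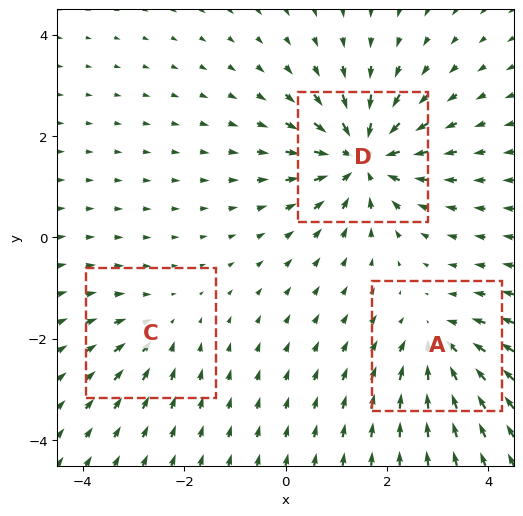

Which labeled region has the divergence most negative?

Divergence at each region's feature centre — A: about -3, C: about -2, D: about -5. Region D is most negative.

D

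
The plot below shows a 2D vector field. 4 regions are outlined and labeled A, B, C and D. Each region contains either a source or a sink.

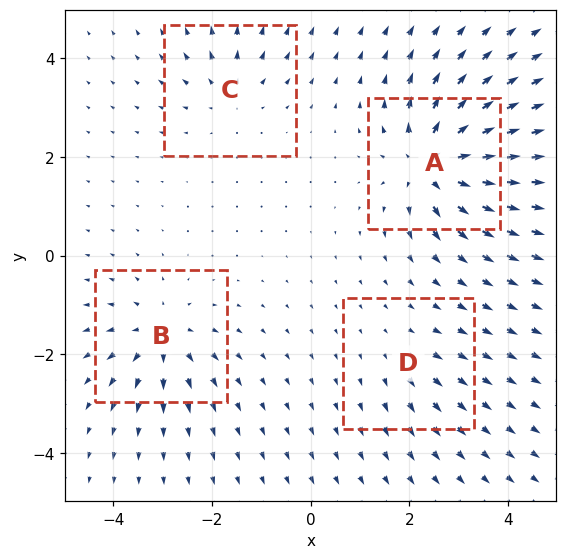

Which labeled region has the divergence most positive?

A

Divergence at each region's feature centre — A: about +9, B: about +6, C: about +4, D: about +3. Region A is most positive.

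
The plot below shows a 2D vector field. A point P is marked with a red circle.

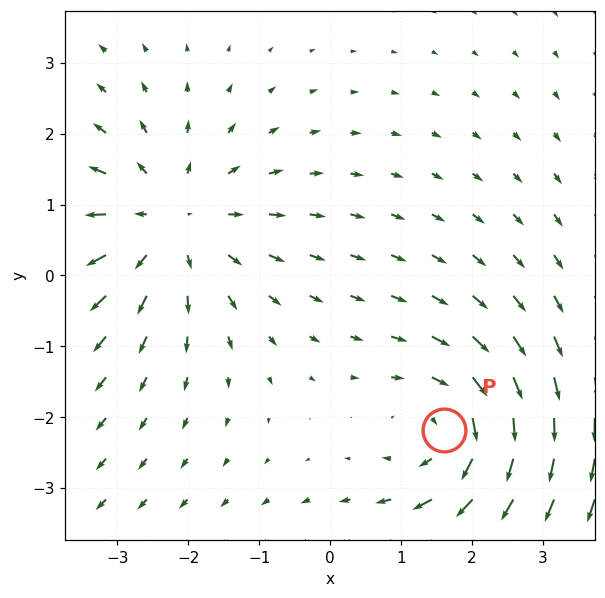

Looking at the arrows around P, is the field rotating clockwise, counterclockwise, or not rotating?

Near P at (1.6, -2.2) the arrows circulate clockwise. The curl (z-component) there is about -3; negative curl means clockwise rotation.

clockwise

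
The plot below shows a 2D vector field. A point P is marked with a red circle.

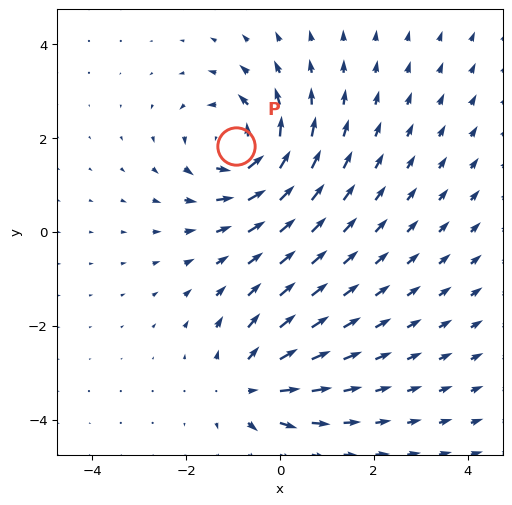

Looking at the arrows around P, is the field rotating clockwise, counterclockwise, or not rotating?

counterclockwise

Near P at (-0.9, 1.8) the arrows circulate counterclockwise. The curl (z-component) there is about +5; positive curl means counterclockwise rotation.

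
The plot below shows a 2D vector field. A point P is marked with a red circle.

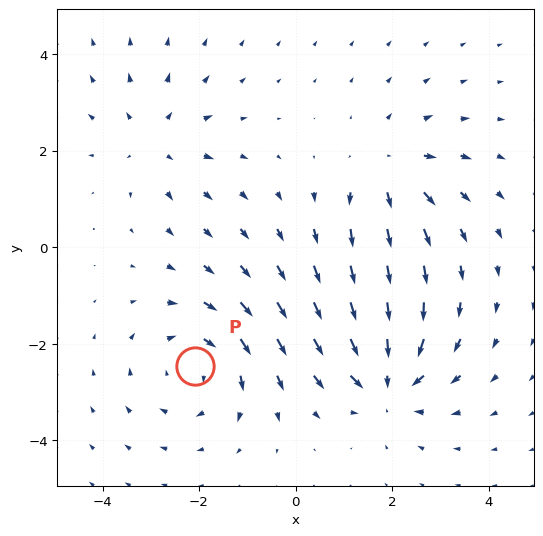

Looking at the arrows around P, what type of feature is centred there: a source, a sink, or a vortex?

At P (-2.1, -2.5) the arrows circulate clockwise. Divergence ≈0, curl about -4 — near-zero divergence with nonzero curl is a vortex.

vortex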